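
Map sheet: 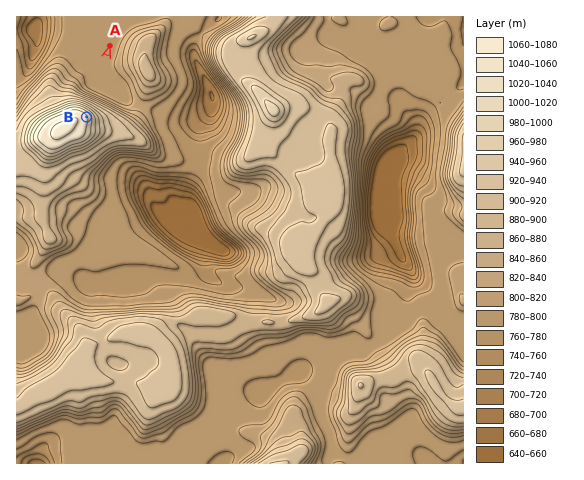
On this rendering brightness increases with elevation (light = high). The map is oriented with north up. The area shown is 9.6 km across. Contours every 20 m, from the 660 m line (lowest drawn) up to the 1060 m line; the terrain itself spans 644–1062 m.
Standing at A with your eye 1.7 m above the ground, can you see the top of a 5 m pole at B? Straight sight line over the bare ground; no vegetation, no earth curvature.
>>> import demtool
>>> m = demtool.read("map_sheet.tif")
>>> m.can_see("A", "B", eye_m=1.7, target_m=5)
True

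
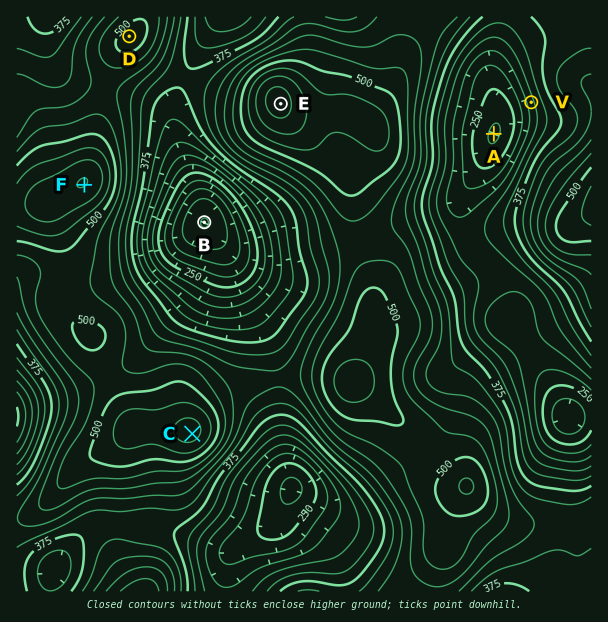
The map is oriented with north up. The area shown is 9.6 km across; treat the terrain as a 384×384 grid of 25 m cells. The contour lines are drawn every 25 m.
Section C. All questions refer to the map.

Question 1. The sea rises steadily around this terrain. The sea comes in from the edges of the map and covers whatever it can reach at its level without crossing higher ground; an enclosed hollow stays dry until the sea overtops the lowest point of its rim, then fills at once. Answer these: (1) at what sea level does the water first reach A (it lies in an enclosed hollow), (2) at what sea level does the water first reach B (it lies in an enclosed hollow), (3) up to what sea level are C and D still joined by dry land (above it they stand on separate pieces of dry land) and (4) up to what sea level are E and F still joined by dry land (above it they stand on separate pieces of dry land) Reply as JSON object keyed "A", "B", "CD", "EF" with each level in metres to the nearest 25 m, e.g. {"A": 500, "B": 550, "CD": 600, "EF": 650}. {"A": 325, "B": 375, "CD": 450, "EF": 425}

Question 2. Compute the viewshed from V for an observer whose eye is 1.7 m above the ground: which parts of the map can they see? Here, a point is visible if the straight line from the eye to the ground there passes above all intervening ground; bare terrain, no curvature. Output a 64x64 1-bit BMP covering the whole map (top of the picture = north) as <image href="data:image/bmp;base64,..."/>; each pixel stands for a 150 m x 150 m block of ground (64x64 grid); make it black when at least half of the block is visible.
<image width="64" height="64" href="data:image/bmp;base64,Qk0+AgAAAAAAAD4AAAAoAAAAQAAAAEAAAAABAAEAAAAAAAACAAATCwAAEwsAAAIAAAAAAAAA////AAAAAAAAAAAAAAAAAAAAAAAAAAAAAAAAAAAAAAAAAAAAAAAAAAAAAAAAAAAAAAAAAAAAAAAAAAAAAAAAAAAAAAAAAAAAAAAAAAAAAAAAAAAAAAAAAAAAAAAAAAAAAAAAAAAAAAAAAAAAAABgAAAAAAAAAeAAAAAAAAAB4AAAAAAAAADgAAAAAAAAAOAAAAAAAAAB4AAAAAAAAAfgAAAAAAAAH+AAAAAAAAA/4AAAAAAAAB/AAAAAAAAAA8AAAAAAAAABwAAAAAAAAADAAAAAAAAAAMAAAAAAAAAAwAAAAAAAAADAAAAAAAAAAcAAAAAAAAAPwAAAAAAAAB/AAAAAAAAAP8AAAAAAAAB/wAAAAAAAAH/AAAAAAAAA/8AAAAAAAAD/wAAAAAAAAP/AAAAAAAAAf8AAAAAAAAB/wAAAAAAAAH/AAAAAAAAAf+AAAAAAAAB/+AAAAAAAAH/+AAAAAAAAf//wAAAAAAA///gAAAAAAD///wAAAAAAP///AAAAAAA///8AAAAAAD///wAAAAAAP///AAAAAAB///wAAAAAAH//8AAAAAAAf//gAAAAAAB//8AAAAAAAD//wAAAAAAAP//AAAAAAAAf/4AAAAAAAA//gAAAAAAAD/8AAAAAAAAH/wAAAAAAAAf/AAAAAAAAA/8AAAAAAAAB/wAAAAAAAAH/AA=="/>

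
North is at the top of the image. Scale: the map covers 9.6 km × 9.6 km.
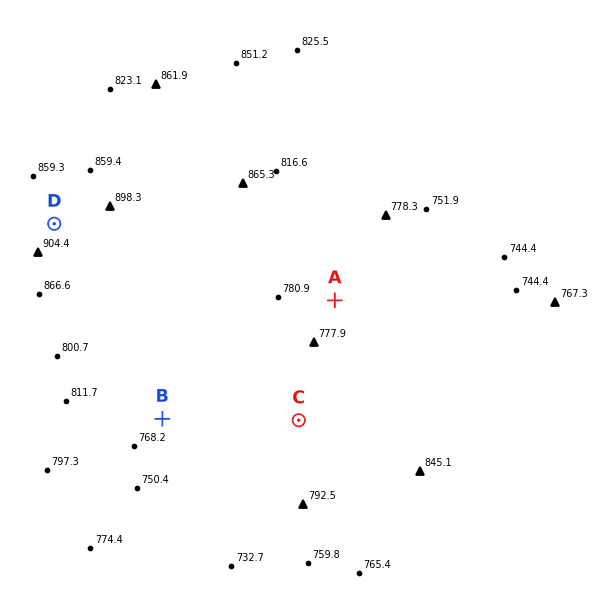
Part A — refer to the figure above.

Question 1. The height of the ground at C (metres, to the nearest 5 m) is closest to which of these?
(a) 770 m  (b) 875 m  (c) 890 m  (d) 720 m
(a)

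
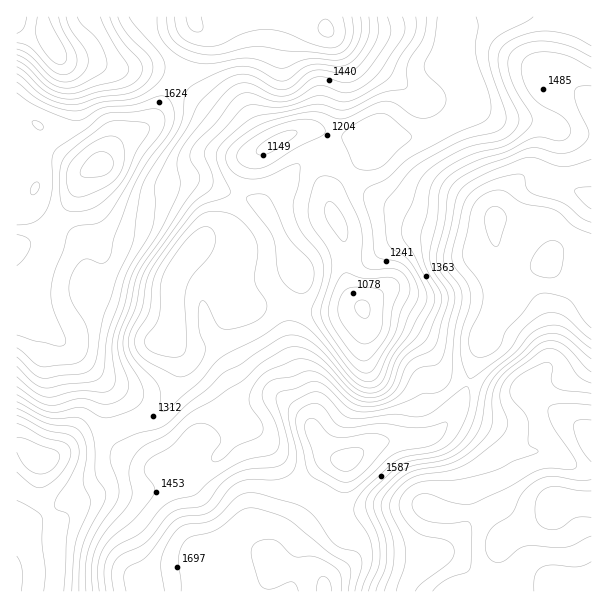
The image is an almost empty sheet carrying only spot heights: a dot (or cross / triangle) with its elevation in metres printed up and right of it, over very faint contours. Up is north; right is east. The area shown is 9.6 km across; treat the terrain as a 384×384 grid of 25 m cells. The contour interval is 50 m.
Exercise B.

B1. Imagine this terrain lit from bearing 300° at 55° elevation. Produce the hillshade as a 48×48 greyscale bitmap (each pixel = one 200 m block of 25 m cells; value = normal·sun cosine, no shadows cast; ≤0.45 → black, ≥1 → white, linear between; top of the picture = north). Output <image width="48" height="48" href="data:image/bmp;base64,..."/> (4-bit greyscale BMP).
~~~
<image width="48" height="48" href="data:image/bmp;base64,Qk32BAAAAAAAAHYAAAAoAAAAMAAAADAAAAABAAQAAAAAAIAEAAATCwAAEwsAABAAAAAAAAAAAAAAABEREQAiIiIAMzMzAERERABVVVUAZmZmAHd3dwCIiIgAmZmZAKqqqgC7u7sAzMzMAN3d3QDu7u4A////AMqL7t3bu8y7u7qqq8t0IjV3Z5qqq7u7u8qL7u7cu8u6q7uqq8uGQzV4domau7u7u7qL3u7czMy6qruqq7qZdDR5mHiKvLu7u6mL3u7d3dy7qruqqqmalkWKqYd5u7u7zJiL3u7d3u3Lu7u6qZmap0WKqqh4q7u7zJmazu7d3u3MzLu6qZmallaJq7qIiZq7vKqqve7d3d3M3cu6qpmZhVZ5qqqYiImru6q7u83dzMzN7tuqqqqYZDRoqqmZh3iaqprMy7zMzLu83ty7u6qXQhJGiZmYh2eJmJrN3cvMu7qr3dy8zLqXQhETVniJh2Z3iJrN7tzNzLqZvdzM3cupZCESI0V5mYd4iJmr3dzM3Mupm8zM3czLl1REMiNXiamYh6mIrMy8zdy6mrvN3cu8upmYdTNFeJqYiJh2i7urvN3LqqvM3cqrzLq7uWRFeImYiIdlaamZm97cqqu83cmKvMu7zIVFeIiImIdlV4h4iL3dy7vM3cl4m93LzbY0aJmYiIh2Vnh3eJzd3M3czclle+7cvMlCSJqpiJl2Zmd3eJvd3M3czMlUfP/svMtRFYq6qamHdmVmeavN3M3dzLdEjf/tzNtyAVi7uqqYh1RFeavM3M3dy5ZFnf/tzdyVIBWaupqpl1ITabzMzMzdy5ZXre/u3u24UhNpqpqqmGMBWKzLq7zdyoZorO/u7u7JdURompqpmXQQNpvLqrvMunVorN7u7u7bh2Z5q5qZmZYhJYvLqqu7uXRXm97u7u7cqHeJq6qYiZcxJIvLqru7qWNGis3u3d3cuYiZq5mYiahBE3vLqru7qXNHd5vcy8zLupiJqpmYiahBAVrMqru7uoVYl3m7u7u6qqqYmomYialiACe8urzMuoZ6uois3cu6qruomoiYiZmFEAOby7vLuYeLzLqs7ty6mry5qqqYiZiHUQBau7u7qIibzcy83u3Kmau6qsy5iIh3dRAnqqu6iIirzMzM3u3LmaqqmszLmHZmd1IViauph3irzMzM3u7bqqupmavcqHZVeHU0aKuph3irzMzM3e7cqaqpmZrduXUzV4dlaKu6l3irzMzN3u7cuZqqqYnN2oYxNYiHaJvMqHiavM3d3u3dy6mqqpm97LhSI1eHZorNypmZq83d3d3d3Lqru7q97sp1MjRmZWi93LqYm8zd3d3d3curzLur3tuoYyJFVEV6zcuomrvMzd3M3tu7zLqqve26ljI1VURFeruYeauqq8zM3ty7zKqqvd3LuWRFVWZTNHmGV5qpiKvMzcurvJmZvdzMy5ZmZWd1IkeGNHmpmIq8zLuqvHd5vdzN3ah3ZWiGQkeGQ1iamZq8zLuqvGVpzdzd7cqHZWeIU0Z3VFeJmZq8zMuqq2Vq3dzM3cqYZWeJdEVVVVVomqvM3Mu6qnZ73cy7vLqXZWeJhlVDNFRWiavN3cy6qZibu7u6q7qIdmeJmIdTI1VFeavN3cy6qbqru7u7vMupiIiJmqp0NFZVaKvM3cy7qrq8u7y7vNypmZiJmrqFRGdlV6u7zMy7ug=="/>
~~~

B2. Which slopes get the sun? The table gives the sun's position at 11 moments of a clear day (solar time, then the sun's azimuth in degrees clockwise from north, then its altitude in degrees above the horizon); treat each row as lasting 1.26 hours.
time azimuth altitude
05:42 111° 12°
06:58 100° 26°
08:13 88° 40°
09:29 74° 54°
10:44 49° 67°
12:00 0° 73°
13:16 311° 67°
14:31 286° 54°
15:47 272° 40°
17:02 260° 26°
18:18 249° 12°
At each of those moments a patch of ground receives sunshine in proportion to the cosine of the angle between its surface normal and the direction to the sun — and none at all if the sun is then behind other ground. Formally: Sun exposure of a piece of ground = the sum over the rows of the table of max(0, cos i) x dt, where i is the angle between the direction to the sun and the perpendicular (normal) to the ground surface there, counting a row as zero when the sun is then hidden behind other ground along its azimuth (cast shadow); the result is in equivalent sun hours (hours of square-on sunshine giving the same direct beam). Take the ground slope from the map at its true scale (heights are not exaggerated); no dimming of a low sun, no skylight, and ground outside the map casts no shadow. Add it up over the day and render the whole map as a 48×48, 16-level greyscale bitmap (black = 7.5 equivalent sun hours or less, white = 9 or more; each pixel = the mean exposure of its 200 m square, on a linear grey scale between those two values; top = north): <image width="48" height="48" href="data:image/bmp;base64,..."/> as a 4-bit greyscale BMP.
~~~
<image width="48" height="48" href="data:image/bmp;base64,Qk32BAAAAAAAAHYAAAAoAAAAMAAAADAAAAABAAQAAAAAAIAEAAATCwAAEwsAABAAAAAAAAAAAAAAABEREQAiIiIAMzMzAERERABVVVUAZmZmAHd3dwCIiIgAmZmZAKqqqgC7u7sAzMzMAN3d3QDu7u4A////ALy7mHit3Lzd3d3d3c24d4rMq83d3d3d3byKh3i93Mzd3d3d3cy6l3m8ur3d3d3d3bpql3m8zMzd3d3d3duruYm7zLzN3d3d3cl7qImqu7zd3d3d3cury4m7vMy83dzMzdh7uZqruqvN3d3d3MvN24q7u8y83dzMzNmKupq7u6qqvN3dzMzd2oq7ur3Mzd3d3Nyqu6q7u6mIq83czM3dyZq7us3czM3d3d27u7u7zLqqqrzMzd3cqImrms3dzMzd3cy7u6u7zN27u7vM3dypZERom8zMy6vLurqqu7y7zN3bqau8zMmJZCEkaKzMy5iHirq7qqzLzd3cupqru6q8p1MQAlm93cqazMuaqazcvM3d3cy7qJzN25dCEiWLzd3cu8l2eKzcu7zd3dy7hq3LvMzLqWV5vN3LvJZWeb3dyqrN3du6Z8y6mbu7zaiKvN3MzEEkerzN26m83cuoesu6hoq7vMmKvMzMzCFGeJqry7qr3bupuruoQSe9y8uJu83LqkR4d4u7zMuqvLu8yqp0AQa927yHm7vLqlaIh5u7u8y7vLu7u6lSBRSs3L2kSKrNylepmqqqq7y7u7urvKhBNhSczLy0AGvcqWrLu6mImrvMvLu7y6dRZhSKu6q5IBi6iKzd3Kdnq7nM3Mu7updEhyR5uorMpjR3Zs3d3LdEirit3dy7u6hniFeaqorNynVmZ93dzMlDerid3d3MzLmHiGmqqZrNy6qZi93dzdtkerid3d3d3bl3h5qqmJq93LzLvd3czdyFebid3d3d3KdVabu6l4m93czM3d3czdyFWLmd3d3czLdkVYqWRGi93dy83d3czdyUNZqM3d3M3cmXhTVTJGm93dzM3M3czd22EVqa3d3M3cq7umRVaJvN3d3c3czczd3KUBepzdzM3Lu7u6iJmazd3dzd3c3dzd3MpQKJvdy927u8uru7qZvN3d3d3Lzdy8y8ylFIrcvNy7vLqru7uZvN3d3cutzMu7urzKVGi7zdy7y6mrvLuZrN3dzLu927u7qavMlmm83dzLy6q7u7uqq8zLqqvNy5q7lnrNyqvNzd3LzMy7u7uqqqzMzN3cuorMpkeszLu7u83MzNu7u7uqmavd3d3duprNyWV6vLqrqqzczNqru7qpmIiszM3dy7qsy6dWmrqauqq93cm7u6qZmGZ5qrvN3LqazMpkV4h2isurzcy7u7upmIh5q8zM3cupvN23Z4h3dnnMzLvMzLu7qquqzdzN27mpmavLmZmapzFHmYisu7vMy7u7zMu8l0RmVGi7uqmapzAEd3Vpq8zM3bqZvMzKdCNFRWiszLqalkM2iIZXrN3M3KiKzd3YYzVXmaqs3LqYdnhWh5mJvMzd25ib3d3WVWdpu7u83LmHeKp0NHiZq83dypm83d3FaIVbypmbuYd3iruUE0aJmbzdu6q8zMuoq1ScuYmZd4mau8uod2aJmJvdu7uqqqqszHe8l5u5i8zMu8zMzJiauprNzMuqq7zc24nLmLy5rd3dzM3d3Kqbu6q93d3Mzd3Q=="/>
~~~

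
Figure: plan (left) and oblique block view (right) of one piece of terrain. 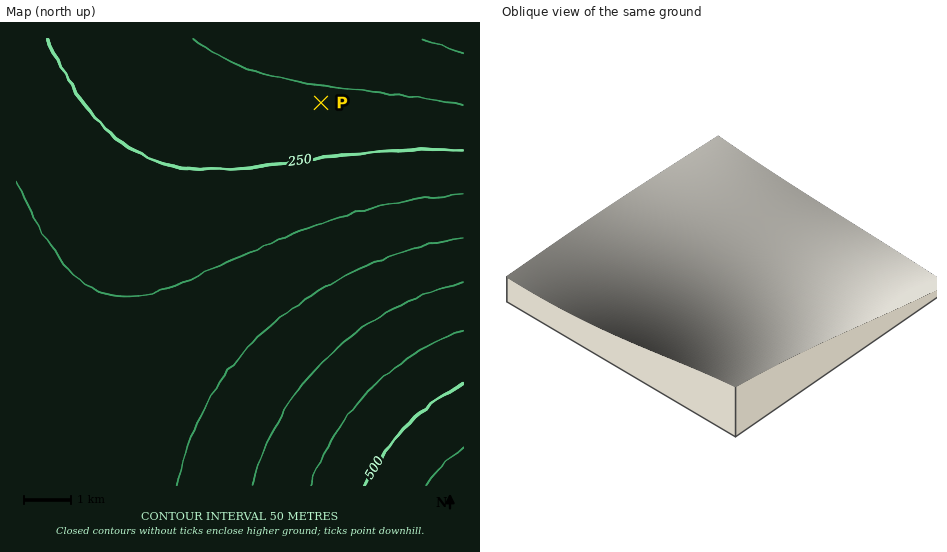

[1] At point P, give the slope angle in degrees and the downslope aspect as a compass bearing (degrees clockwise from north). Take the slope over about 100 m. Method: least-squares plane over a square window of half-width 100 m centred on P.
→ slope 2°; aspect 4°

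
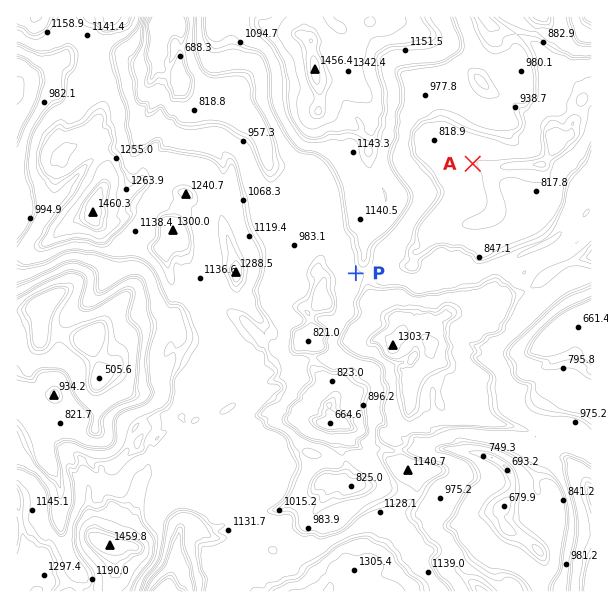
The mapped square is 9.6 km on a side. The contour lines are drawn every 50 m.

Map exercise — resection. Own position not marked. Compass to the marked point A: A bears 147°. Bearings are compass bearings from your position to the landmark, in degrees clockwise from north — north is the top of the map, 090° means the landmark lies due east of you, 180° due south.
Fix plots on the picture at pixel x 410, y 68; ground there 1040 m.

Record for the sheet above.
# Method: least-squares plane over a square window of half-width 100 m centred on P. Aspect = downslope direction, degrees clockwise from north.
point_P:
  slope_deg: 10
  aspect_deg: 233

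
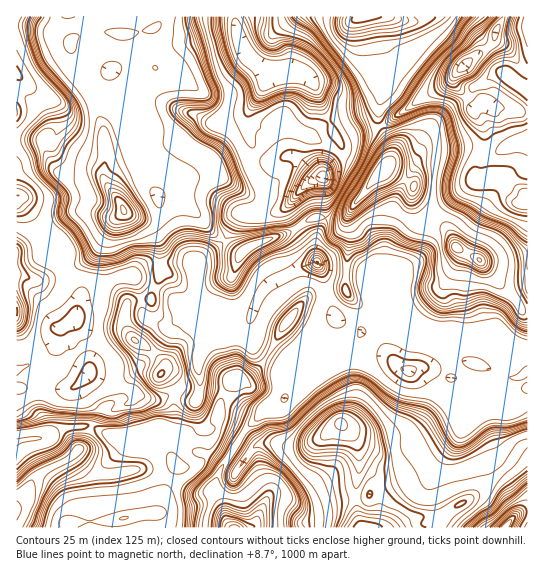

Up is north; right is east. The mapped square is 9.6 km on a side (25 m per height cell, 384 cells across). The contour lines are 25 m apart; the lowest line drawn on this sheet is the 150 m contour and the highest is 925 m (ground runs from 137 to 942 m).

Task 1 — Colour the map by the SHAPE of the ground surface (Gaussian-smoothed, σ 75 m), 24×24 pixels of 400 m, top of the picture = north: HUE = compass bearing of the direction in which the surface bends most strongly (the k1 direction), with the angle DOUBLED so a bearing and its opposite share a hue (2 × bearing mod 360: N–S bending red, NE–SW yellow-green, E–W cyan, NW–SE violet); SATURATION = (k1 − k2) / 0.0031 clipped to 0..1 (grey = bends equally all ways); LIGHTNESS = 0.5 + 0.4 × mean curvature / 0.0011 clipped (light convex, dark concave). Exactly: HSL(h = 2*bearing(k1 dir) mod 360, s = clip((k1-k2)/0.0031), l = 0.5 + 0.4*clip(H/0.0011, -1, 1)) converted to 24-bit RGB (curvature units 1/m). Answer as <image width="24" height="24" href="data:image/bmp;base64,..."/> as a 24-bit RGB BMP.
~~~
<image width="24" height="24" href="data:image/bmp;base64,Qk32BgAAAAAAADYAAAAoAAAAGAAAABgAAAABABgAAAAAAMAGAAATCwAAEwsAAAAAAAAAAAAAKm9p1amavJC1dG+dg3q0kHi7eJi6z9GaZEuMchRUTbA+HWZaTqDD2JDNUI6Fi8FyjZ/HuoO8g2ynlGyx3pS4xm61Q6d0ADMXGFFFVMFzyqfGmIq1g3yum2qcjX5m1rx6PksaqiSxb85jNmKUWigqpsEsZIuBqLpqWW45g6heak5MY21TYbNe3JfX4JDJK5qIInBVCkwWfZBKr0tDdHEtZmknpnBVsX+K5aLFAC5G+tbRNyRGXiVxidNyUnpNoZZmjbRqWJhtdWh8eJCOdXiik251soKi3KbL2YzVw3DOBywTWkUgvox5gIuudKGQhpN9t2p2GsfSOgD0mznwisTe14W9b6dzUKZjosGSP1yadYmGfbeNJoGs1obUqYSwsYulyKbl4s/sxZD/mtn+vM/wtJrXo5a9jZy3inDA4qulBk5GXtbSdmLdp5XX68PoqMLGtdbGUzB/krWumL+TLR00IF8radF7o37bRnAqjLE5hXouiFguZmglQmknrmMszsQ6Gg0089HGq1dHCSoMESoRQYxlx8GV6MbIulF9ZaTUi3a8t0dteUx8boFua3dEPV0rbX5fiXlYWXhPWoVelW5ZYypJzsk5e8pGDCFR3LCK26rNjsPmQlZ6I2A4MY8t152Spt6jViIzbjg3klpXgHh9gIR/gnx7fX91eYJ6hH6FoIKGQ2dsglduqD2co9uuwd3GBwwsr9nHzufY2R6AR11qe4B/SHdJUn0beDodfFtFWlI3k5lZgIZ7f3x3gXx6gIF6Xo9Qb5GPkHuXhGybgzKBxuzVYNW4vVpmSDuAPnwwjF0nmjpnxpBIU3tqgIJ+fIB6iHt6jmaZh5KifpGTgH16eoF9gnqAhFxLR9ymVHBuTnJXh1iIbZHHitJYczkvb3tWg2xzen53dH9xP1149dbdPZmbbYF/g29seoNzfoKFg3J4f1I8a3A2aH1NUi0+46JwlUCrV2J+bGaOZI2ASKyq3nvOsMqLSkpmhnNyf05CWJI/Xn59OJZa7qrETjh6ythkVIOae3t/fzeEyouVnYe7hUxUOVyR0frZWTqfeHi5gWiHd29JNYUnVkEr0Xhnbbq4RDl+34LSneh4O2dhX35iXcJdZSK36OmnWExvfXt+KTt52rS3sHaQwD91ZNClpcBxRGJ0clJfcjyA4GR4qcJXGjkghb4pVnk4My9GTIZe+dTSIVYxRW8wbosXKREK6LxHLVMvcGNOMTcbhI8v1mFl0/b4UWXVqL+VoTmTfl93NBMusdqPz2teSpzAm83WlEGHQHJUG/+efMHh7c3+3879f0ukUyGn1+C2i16yPyxblL3UJMHW0PjWnUFck53Sf2O5rVakbiaTtMHnPGjM79zo2u7xLz+mpn68t93gPq1pKC4ZPFAXPnAW9MT3FDf//9HMKYFmWobCj7FMVaGDjde5acLJiF00gzduS0wsPRgjsOJYPTVXuPKrukRickRyhIR+s554ny4/N76TWnicU8YmD3A3GRhx78bd/s3jHUhA1eutOddxG1AjaS0zqmBRUUYtWjiflazikcy9Un22pdBsekFneneEgYaGi32JxeTJMjXJb1t9zpqZK2YbDiUXKIxH+dLc68jrVOazyl5+Kl9qP1xWf3xVpWCoSDJ0Z9Z5sHuWk2CHr7p7cV54foB9fYJ+jLy8y+rVWh9mjXNzhm1YzWOfJJPiGnhwRJ9Y9N3Xdkalq3F/jnjYOEiOlYaobXKRVIHF0ZbRSEuVtYdwuo5zfnCAf4eClMu1NsVYXh4dhVGAjH6KiH6Th5qqgV2oUDJeN6odLOwZ4HC/w6uUR5HKOj6fd3eojXm1Z6RAYYY8ShErqtV9jGNmf4SCnKV6dVIPUyUKHYlFT7x4WGHmy7vdcLLPvybYczyd2NuqZrkAADMM8NXE1UutPCRJbmRDSzwpZGygQhMobOJ6f6aAgHyCgnt7j3Rxo3nF2PPzPk3kuunFCiIpmLgocigkNBMxiyNAvuGjzJ6sZsolDXIFTRSE6YfcdE+Ne8G5aihig9ymjcGWeYN/e3t3fHSFiaKeeIaOwuWrM4iich5bdDJJZ3FBUSctMxslk+GDhat2gYRy5qmzeqo3BywWFmA16dDrsk2vWS2BvN+uq6mMbWh6hXJub4hseodlh6V3sMt9XaRUJwww1j9om1IyRilpcLGzqNZ2bIFQd35SeYZU6qO8YpGqBUEoEWAVtS4xPmjJ1bKhk5dYgWSMbaFdmVyCp32GpsaFlYZNhUE6GQ0pe7/C3GvXbU/Db8bb7trlnIzCjq7EgZzEmHG72p+dRH1/ATIy1qO1"/>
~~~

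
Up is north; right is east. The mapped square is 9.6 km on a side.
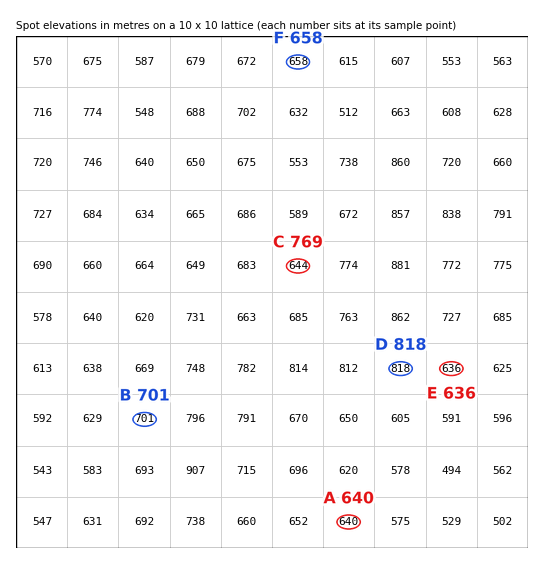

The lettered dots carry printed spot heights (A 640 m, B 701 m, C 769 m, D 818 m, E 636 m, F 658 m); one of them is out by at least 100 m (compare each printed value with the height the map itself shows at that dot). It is C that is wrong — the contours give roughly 644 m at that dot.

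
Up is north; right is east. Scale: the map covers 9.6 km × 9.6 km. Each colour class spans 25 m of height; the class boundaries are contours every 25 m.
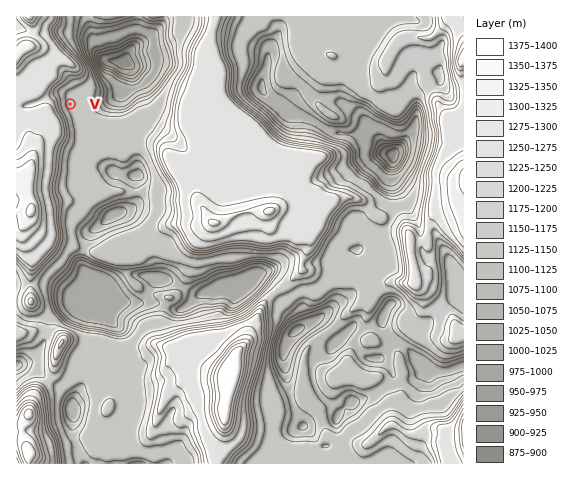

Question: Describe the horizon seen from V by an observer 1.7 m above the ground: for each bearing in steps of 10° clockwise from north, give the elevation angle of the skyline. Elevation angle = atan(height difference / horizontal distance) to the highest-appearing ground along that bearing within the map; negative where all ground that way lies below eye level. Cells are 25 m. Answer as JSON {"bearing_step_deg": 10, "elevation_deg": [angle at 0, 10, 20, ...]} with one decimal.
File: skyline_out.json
{"bearing_step_deg": 10, "elevation_deg": [7.5, 7.1, 4.3, 0.8, -0.2, -0.3, 1.9, 2.4, 2.5, 2.7, 2.7, 2.3, 2.8, 2.7, 1.2, 2.1, 1.0, 0.2, 1.9, 6.5, 10.6, 13.1, 14.4, 14.9, 15.0, 14.9, 14.4, 13.4, 11.8, 9.7, 10.2, 10.3, 10.2, 9.8, 8.1, 7.1]}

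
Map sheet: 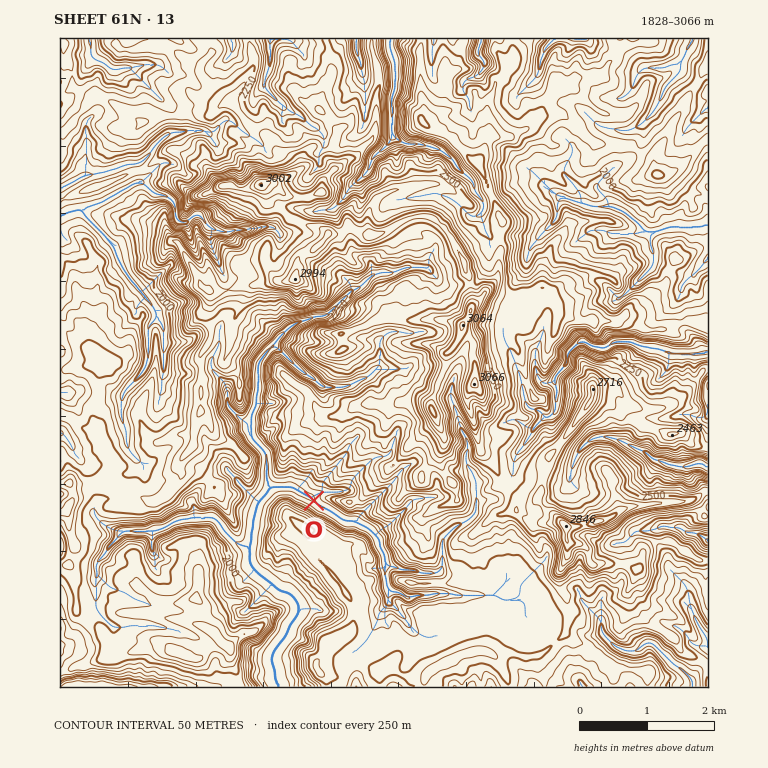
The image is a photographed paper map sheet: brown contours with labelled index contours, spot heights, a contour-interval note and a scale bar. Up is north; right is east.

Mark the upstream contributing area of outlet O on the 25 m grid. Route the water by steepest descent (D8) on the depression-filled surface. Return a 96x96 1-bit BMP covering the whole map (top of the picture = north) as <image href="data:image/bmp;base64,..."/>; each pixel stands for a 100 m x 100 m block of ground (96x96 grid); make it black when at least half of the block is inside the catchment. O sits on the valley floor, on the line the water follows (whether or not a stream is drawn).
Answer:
<image width="96" height="96" href="data:image/bmp;base64,Qk2+BAAAAAAAAD4AAAAoAAAAYAAAAGAAAAABAAEAAAAAAIAEAAATCwAAEwsAAAIAAAAAAAAA////AAAAAAAAAAAAAAAAAAAAAAAAAAAAAIAcAAAAAAAAAAAAA8F+AAAAAAAAAAAAA+f/gAAAAAAAAAAAAf//4AQAAAAAAAAAAf////8AAAAAAAAAAP////+AAAAAAAAAAH/////AAAAAAAAAAB/////gAAAAAAAAAB/////gAAAAAAAAAB/////gAAAAAAAAAB/////wAAAAAAAAAB/////gAAAAAAAAAB/////gAAAAAAAAAD/////AAAAAAAAAAH/////AAAAAAAAAAH/////AAAAAAAAAAP/////AAAAAAAAAAf/////gAAAAAAAAA//////gAAAAAAAAB//////gAAAAAAAAB//////gAAAAAAAAB//////gAAAAAAAAD//////gAAAAAAAAH/////gAAAAAAAAAD/////AAAAAAAAAAB/////AAAAAAAAAAA/////AAAAAAAAAAAAf//+AAAAAAAAAAAAP//8AAAAAAAAAAAAH//4AAAAAAAAAAAAD//4AAAAAAAAAAAAB//wAAAAAAAAAAAAA//wAAAAAAAAAAAAAf/gAAAAAAAAAAAAAf/AAAAAAAAAAAAAAH/AAAAAAAAAAAAAAD/AAAAAAAAAAAAAAB+AAAAAAAAAAAAAAA+AAAAAAAAAAAAAAB+AAAAAAAAAAAAAAB+AAAAAAAAAAAAAAB8AAAAAAAAAAAAAAA8AAAAAAAAAAAAAAA+AAAAAAAAAAAAAAA/AAAAAAAAAAAAAAAfAAAAAAAAAAAAAAAfAAAAAAAAAAAAAAAeAAAAAAAAAAAAAAAeAAAAAAAAAAAAAAAOAAAAAAAAAAAAAAAGAAAAAAAAAAAAAAAEAAAAAAAAAAAAAAAAAAAAAAAAAAAAAAAAAAAAAAAAAAAAAAAAAAAAAAAAAAAAAAAAAAAAAAAAAAAAAAAAAAAAAAAAAAAAAAAAAAAAAAAAAAAAAAAAAAAAAAAAAAAAAAAAAAAAAAAAAAAAAAAAAAAAAAAAAAAAAAAAAAAAAAAAAAAAAAAAAAAAAAAAAAAAAAAAAAAAAAAAAAAAAAAAAAAAAAAAAAAAAAAAAAAAAAAAAAAAAAAAAAAAAAAAAAAAAAAAAAAAAAAAAAAAAAAAAAAAAAAAAAAAAAAAAAAAAAAAAAAAAAAAAAAAAAAAAAAAAAAAAAAAAAAAAAAAAAAAAAAAAAAAAAAAAAAAAAAAAAAAAAAAAAAAAAAAAAAAAAAAAAAAAAAAAAAAAAAAAAAAAAAAAAAAAAAAAAAAAAAAAAAAAAAAAAAAAAAAAAAAAAAAAAAAAAAAAAAAAAAAAAAAAAAAAAAAAAAAAAAAAAAAAAAAAAAAAAAAAAAAAAAAAAAAAAAAAAAAAAAAAAAAAAAAAAAAAAAAAAAAAAAAAAAAAAAAAAAAAAAAAAAAAAAAAAAAAAAAAAAAAAAAAAAAAAAAAAAAAAAAAAAAAAAAAAAAAAAAAAAAAAAAAAAAAAAAAAAAAAAAAAAAAAAAAAAAAAAAAAAAAAAAAAAAAAAAAAAAAAAAAAAAAAAAAAAAAA="/>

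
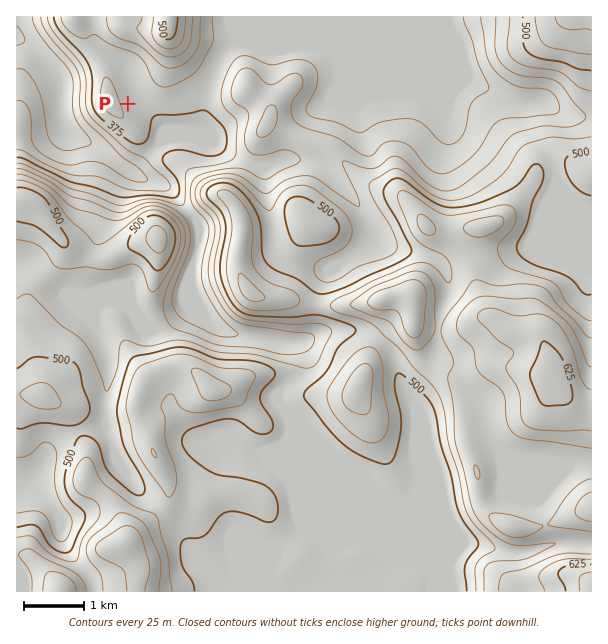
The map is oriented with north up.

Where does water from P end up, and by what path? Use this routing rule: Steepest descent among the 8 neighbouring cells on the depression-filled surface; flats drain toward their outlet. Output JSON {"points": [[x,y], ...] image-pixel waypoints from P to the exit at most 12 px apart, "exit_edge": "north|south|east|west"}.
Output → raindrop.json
{"points": [[128, 104], [140, 99], [152, 111], [162, 123], [162, 135], [155, 147], [143, 159], [131, 171], [119, 164], [107, 153], [95, 146], [83, 140], [71, 132], [62, 120], [60, 108], [59, 96], [57, 84], [51, 72], [44, 60], [33, 48], [21, 39], [17, 39]], "exit_edge": "west"}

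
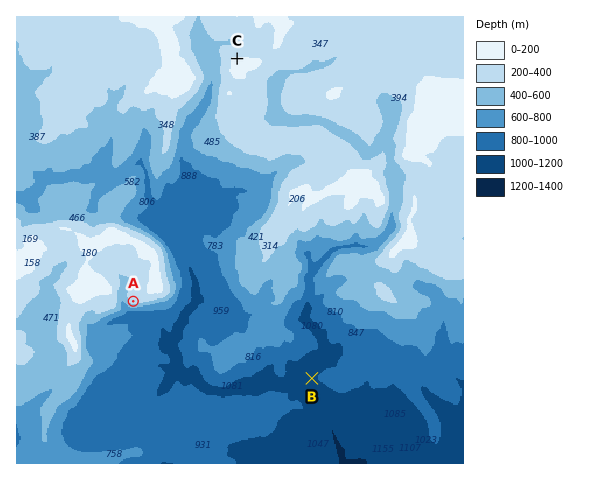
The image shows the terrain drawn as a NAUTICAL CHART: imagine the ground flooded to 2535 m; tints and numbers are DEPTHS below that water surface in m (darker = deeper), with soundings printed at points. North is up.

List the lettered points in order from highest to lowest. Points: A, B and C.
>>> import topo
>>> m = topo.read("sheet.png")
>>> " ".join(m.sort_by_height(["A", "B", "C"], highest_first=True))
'C A B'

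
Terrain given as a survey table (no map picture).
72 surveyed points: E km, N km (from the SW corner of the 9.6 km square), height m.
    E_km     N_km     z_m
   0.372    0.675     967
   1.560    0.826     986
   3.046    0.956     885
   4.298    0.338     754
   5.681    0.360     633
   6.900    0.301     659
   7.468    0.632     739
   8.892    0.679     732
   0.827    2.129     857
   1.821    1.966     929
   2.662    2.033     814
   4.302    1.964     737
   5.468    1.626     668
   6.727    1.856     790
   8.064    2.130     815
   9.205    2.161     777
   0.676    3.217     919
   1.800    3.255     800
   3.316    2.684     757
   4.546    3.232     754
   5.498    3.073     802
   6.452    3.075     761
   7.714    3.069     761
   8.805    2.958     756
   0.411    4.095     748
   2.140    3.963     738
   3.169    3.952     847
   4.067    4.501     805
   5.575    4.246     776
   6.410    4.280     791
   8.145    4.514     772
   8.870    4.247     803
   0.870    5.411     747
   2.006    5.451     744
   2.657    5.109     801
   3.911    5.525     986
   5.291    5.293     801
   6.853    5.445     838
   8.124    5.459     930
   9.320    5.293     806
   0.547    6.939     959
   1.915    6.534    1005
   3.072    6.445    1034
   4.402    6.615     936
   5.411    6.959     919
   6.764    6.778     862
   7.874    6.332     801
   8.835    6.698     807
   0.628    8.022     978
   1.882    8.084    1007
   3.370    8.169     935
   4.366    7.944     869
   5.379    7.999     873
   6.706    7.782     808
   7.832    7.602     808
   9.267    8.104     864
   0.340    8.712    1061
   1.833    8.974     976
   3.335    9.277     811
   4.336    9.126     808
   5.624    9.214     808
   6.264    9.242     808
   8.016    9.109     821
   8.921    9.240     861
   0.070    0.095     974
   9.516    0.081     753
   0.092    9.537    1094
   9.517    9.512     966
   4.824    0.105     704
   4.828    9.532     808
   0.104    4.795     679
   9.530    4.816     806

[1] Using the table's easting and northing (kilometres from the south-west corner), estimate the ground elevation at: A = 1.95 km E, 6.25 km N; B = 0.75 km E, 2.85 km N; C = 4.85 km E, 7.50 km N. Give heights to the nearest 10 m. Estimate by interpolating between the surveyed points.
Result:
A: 910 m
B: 910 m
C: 880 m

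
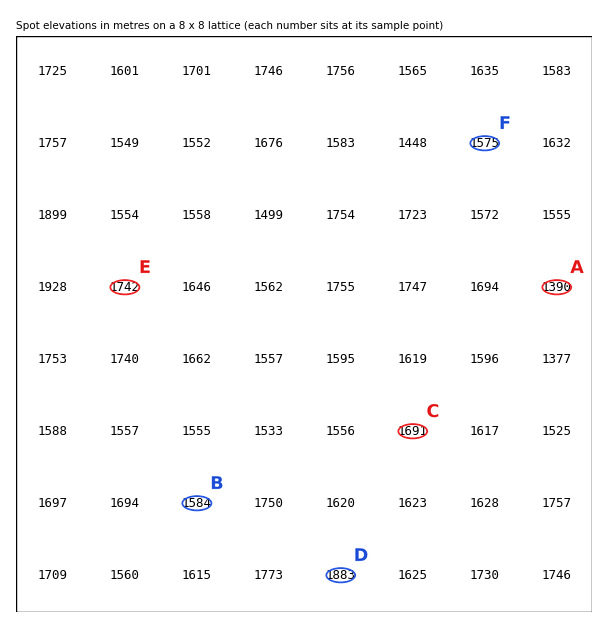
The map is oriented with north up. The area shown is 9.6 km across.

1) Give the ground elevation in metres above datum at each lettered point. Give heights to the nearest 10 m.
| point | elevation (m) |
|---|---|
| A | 1390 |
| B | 1580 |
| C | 1690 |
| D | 1880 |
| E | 1740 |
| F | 1570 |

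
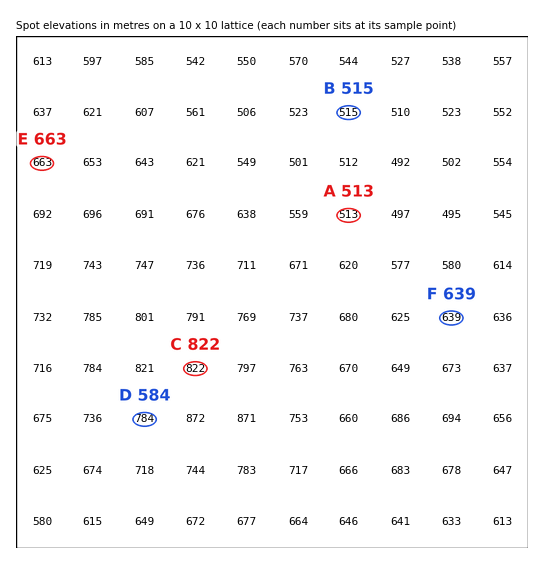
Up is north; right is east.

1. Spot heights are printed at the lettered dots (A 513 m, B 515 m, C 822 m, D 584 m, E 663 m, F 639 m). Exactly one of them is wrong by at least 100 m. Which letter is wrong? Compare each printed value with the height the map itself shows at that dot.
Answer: D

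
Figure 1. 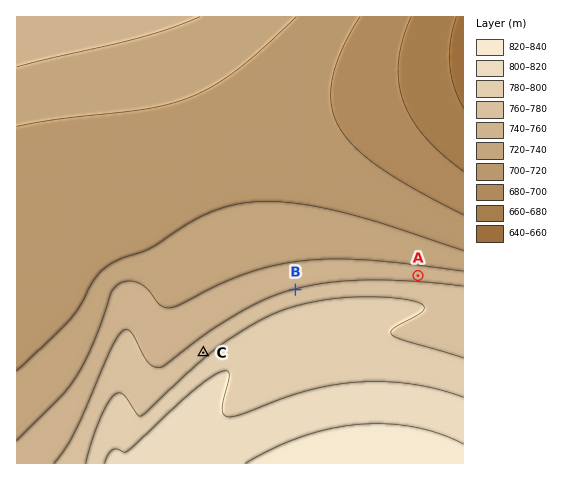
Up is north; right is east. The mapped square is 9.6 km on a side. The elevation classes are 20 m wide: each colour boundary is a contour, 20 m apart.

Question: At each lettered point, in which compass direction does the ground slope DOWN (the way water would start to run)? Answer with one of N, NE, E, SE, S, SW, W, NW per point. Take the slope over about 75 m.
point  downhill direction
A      N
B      N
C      NW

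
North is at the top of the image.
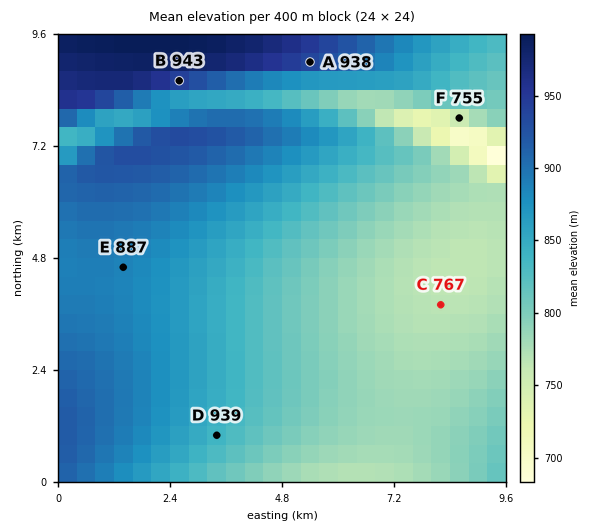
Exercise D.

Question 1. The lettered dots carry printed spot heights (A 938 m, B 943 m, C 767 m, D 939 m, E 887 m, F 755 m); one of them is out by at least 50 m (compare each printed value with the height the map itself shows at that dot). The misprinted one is D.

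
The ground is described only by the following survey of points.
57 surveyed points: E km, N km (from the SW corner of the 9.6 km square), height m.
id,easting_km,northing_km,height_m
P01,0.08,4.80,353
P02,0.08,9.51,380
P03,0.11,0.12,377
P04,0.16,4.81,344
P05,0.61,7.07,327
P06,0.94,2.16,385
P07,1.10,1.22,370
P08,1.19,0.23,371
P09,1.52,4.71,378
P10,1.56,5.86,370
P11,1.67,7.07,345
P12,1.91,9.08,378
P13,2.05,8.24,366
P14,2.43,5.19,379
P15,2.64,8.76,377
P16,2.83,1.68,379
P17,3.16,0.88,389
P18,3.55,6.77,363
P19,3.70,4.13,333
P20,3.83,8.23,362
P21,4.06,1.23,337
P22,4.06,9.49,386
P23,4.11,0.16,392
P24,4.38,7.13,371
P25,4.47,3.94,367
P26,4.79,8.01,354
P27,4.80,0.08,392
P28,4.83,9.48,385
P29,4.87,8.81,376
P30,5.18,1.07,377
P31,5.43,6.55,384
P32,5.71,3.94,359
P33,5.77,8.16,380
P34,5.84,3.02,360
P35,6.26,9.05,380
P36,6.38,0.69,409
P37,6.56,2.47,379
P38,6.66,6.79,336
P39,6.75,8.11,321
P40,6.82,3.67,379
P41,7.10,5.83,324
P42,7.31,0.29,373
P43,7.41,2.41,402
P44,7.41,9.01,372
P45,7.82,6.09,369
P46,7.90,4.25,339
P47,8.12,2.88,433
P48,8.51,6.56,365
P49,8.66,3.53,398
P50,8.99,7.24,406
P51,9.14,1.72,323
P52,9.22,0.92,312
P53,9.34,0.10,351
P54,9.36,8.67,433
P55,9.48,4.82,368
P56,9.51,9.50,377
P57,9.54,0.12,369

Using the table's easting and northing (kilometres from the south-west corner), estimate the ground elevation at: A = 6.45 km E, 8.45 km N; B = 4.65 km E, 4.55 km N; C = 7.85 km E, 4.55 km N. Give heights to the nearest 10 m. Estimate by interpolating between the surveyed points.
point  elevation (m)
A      370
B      380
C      330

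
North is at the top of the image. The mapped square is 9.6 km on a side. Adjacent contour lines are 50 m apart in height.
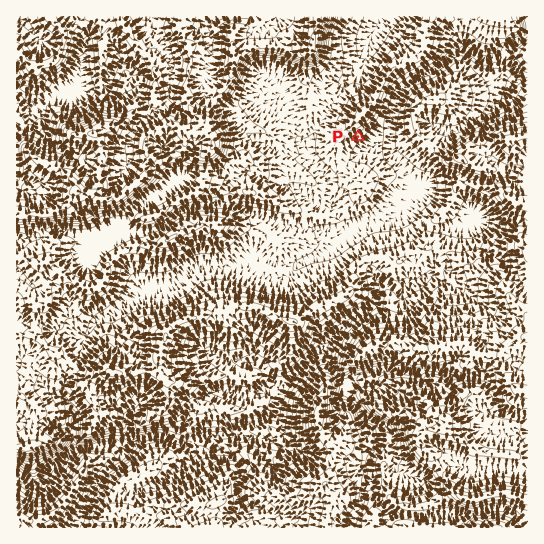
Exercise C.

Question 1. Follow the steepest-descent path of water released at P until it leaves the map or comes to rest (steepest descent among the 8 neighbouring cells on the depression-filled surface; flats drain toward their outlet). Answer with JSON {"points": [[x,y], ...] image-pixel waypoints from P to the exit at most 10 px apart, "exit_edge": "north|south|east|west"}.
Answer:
{"points": [[358, 137], [369, 145], [379, 142], [390, 141], [391, 130], [393, 119], [395, 109], [398, 98], [405, 87], [415, 79], [426, 74], [437, 69], [447, 59], [458, 50], [469, 51], [479, 58], [490, 59], [501, 57], [511, 46], [522, 38], [527, 30]], "exit_edge": "east"}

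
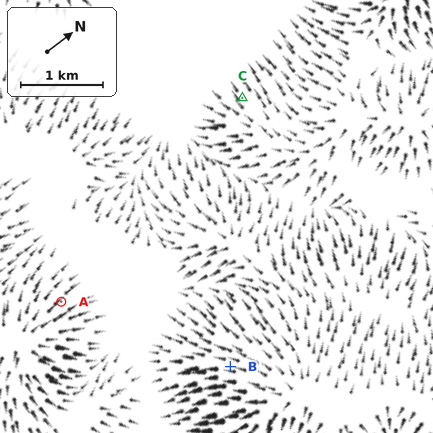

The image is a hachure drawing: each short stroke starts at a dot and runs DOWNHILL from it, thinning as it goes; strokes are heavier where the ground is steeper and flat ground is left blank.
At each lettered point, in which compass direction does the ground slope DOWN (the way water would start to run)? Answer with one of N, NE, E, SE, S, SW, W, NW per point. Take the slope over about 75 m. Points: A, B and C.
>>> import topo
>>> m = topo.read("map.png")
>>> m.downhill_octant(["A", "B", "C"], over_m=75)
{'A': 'N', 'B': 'SW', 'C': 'W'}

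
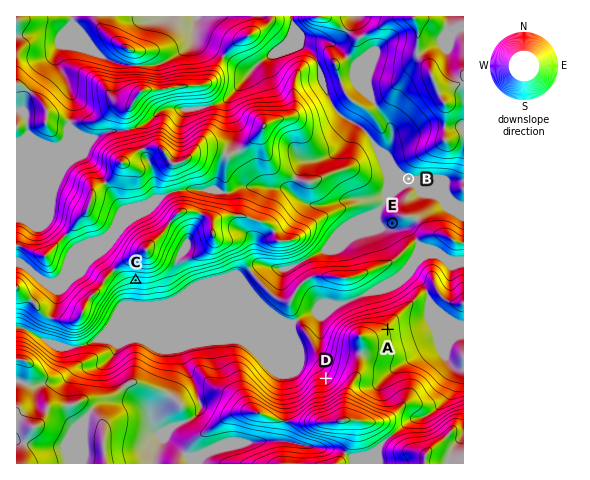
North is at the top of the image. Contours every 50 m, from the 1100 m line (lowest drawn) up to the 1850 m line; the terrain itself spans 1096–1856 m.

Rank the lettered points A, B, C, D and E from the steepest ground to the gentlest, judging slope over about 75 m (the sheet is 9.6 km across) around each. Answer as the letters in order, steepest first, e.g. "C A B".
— C D A E B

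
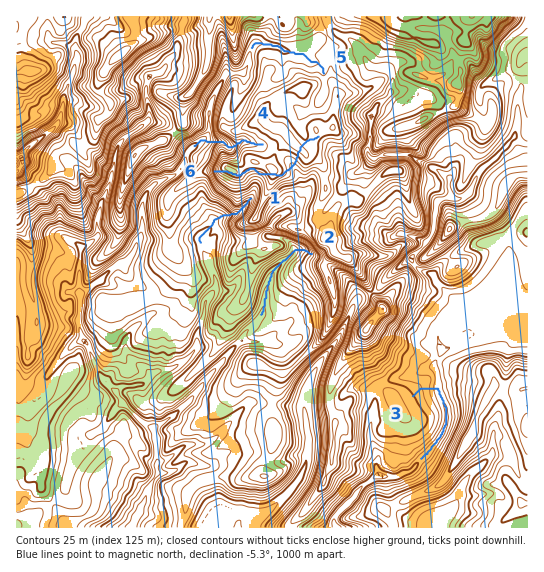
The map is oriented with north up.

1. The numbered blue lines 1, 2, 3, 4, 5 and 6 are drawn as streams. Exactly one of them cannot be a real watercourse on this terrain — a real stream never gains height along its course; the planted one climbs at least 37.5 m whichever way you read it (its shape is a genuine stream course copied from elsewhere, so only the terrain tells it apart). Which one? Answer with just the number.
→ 6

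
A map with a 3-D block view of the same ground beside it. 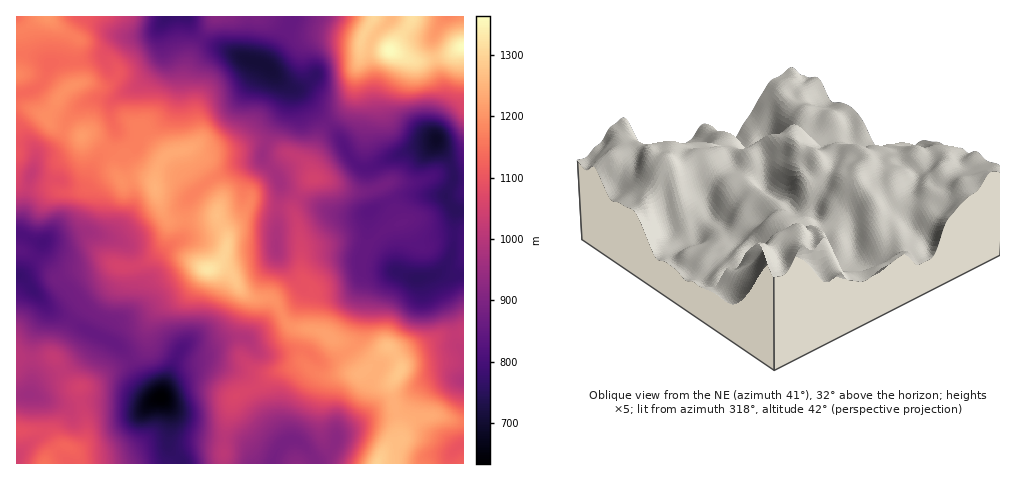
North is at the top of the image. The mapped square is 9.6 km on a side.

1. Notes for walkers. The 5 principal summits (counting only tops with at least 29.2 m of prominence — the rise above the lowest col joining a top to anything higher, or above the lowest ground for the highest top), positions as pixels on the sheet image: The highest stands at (390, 50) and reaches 1361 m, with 83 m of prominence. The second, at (208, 269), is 1327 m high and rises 458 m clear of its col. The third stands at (399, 371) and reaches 1280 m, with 38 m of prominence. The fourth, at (155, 188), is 1247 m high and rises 52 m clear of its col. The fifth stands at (82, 137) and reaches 1214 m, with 44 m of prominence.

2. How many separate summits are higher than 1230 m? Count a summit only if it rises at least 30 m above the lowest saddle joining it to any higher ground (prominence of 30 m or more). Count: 4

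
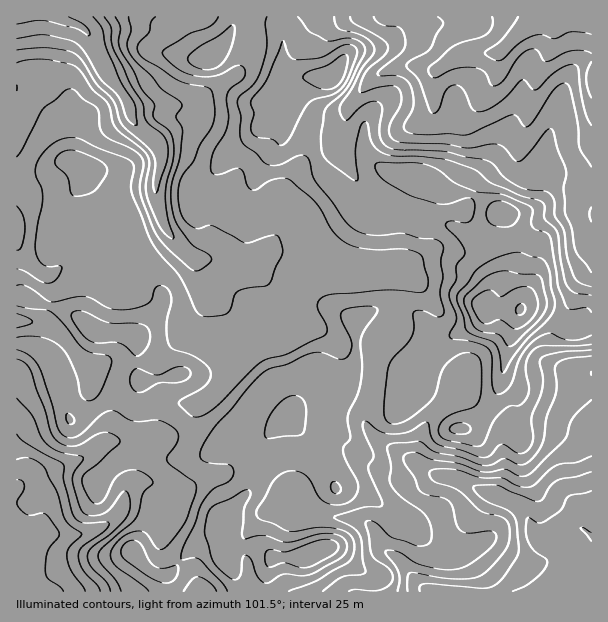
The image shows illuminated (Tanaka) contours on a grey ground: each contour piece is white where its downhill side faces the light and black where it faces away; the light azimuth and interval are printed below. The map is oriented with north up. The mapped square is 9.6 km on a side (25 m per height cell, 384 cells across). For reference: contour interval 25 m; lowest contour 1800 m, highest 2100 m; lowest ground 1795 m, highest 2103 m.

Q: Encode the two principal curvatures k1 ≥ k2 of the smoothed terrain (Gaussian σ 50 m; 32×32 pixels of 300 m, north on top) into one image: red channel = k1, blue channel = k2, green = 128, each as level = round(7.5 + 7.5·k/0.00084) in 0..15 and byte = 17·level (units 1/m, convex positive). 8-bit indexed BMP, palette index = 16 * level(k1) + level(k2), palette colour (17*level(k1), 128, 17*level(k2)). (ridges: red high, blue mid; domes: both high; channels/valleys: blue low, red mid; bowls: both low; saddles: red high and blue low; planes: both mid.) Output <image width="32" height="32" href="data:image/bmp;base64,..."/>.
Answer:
<image width="32" height="32" href="data:image/bmp;base64,Qk02CAAAAAAAADYEAAAoAAAAIAAAACAAAAABAAgAAAAAAAAEAAATCwAAEwsAAAABAAAAAAAAAIAAABGAAAAigAAAM4AAAESAAABVgAAAZoAAAHeAAACIgAAAmYAAAKqAAAC7gAAAzIAAAN2AAADugAAA/4AAAACAEQARgBEAIoARADOAEQBEgBEAVYARAGaAEQB3gBEAiIARAJmAEQCqgBEAu4ARAMyAEQDdgBEA7oARAP+AEQAAgCIAEYAiACKAIgAzgCIARIAiAFWAIgBmgCIAd4AiAIiAIgCZgCIAqoAiALuAIgDMgCIA3YAiAO6AIgD/gCIAAIAzABGAMwAigDMAM4AzAESAMwBVgDMAZoAzAHeAMwCIgDMAmYAzAKqAMwC7gDMAzIAzAN2AMwDugDMA/4AzAACARAARgEQAIoBEADOARABEgEQAVYBEAGaARAB3gEQAiIBEAJmARACqgEQAu4BEAMyARADdgEQA7oBEAP+ARAAAgFUAEYBVACKAVQAzgFUARIBVAFWAVQBmgFUAd4BVAIiAVQCZgFUAqoBVALuAVQDMgFUA3YBVAO6AVQD/gFUAAIBmABGAZgAigGYAM4BmAESAZgBVgGYAZoBmAHeAZgCIgGYAmYBmAKqAZgC7gGYAzIBmAN2AZgDugGYA/4BmAACAdwARgHcAIoB3ADOAdwBEgHcAVYB3AGaAdwB3gHcAiIB3AJmAdwCqgHcAu4B3AMyAdwDdgHcA7oB3AP+AdwAAgIgAEYCIACKAiAAzgIgARICIAFWAiABmgIgAd4CIAIiAiACZgIgAqoCIALuAiADMgIgA3YCIAO6AiAD/gIgAAICZABGAmQAigJkAM4CZAESAmQBVgJkAZoCZAHeAmQCIgJkAmYCZAKqAmQC7gJkAzICZAN2AmQDugJkA/4CZAACAqgARgKoAIoCqADOAqgBEgKoAVYCqAGaAqgB3gKoAiICqAJmAqgCqgKoAu4CqAMyAqgDdgKoA7oCqAP+AqgAAgLsAEYC7ACKAuwAzgLsARIC7AFWAuwBmgLsAd4C7AIiAuwCZgLsAqoC7ALuAuwDMgLsA3YC7AO6AuwD/gLsAAIDMABGAzAAigMwAM4DMAESAzABVgMwAZoDMAHeAzACIgMwAmYDMAKqAzAC7gMwAzIDMAN2AzADugMwA/4DMAACA3QARgN0AIoDdADOA3QBEgN0AVYDdAGaA3QB3gN0AiIDdAJmA3QCqgN0Au4DdAMyA3QDdgN0A7oDdAP+A3QAAgO4AEYDuACKA7gAzgO4ARIDuAFWA7gBmgO4Ad4DuAIiA7gCZgO4AqoDuALuA7gDMgO4A3YDuAO6A7gD/gO4AAID/ABGA/wAigP8AM4D/AESA/wBVgP8AZoD/AHeA/wCIgP8AmYD/AKqA/wC7gP8AzID/AN2A/wDugP8A/4D/AJiXhoR0pYS1x4VjpbalhYOTdHSl55NwgpS2qJaHhoeIl5aWtsi4yNW1pZTplbbX59iWtMTGkLfIuJiHhpaXh5h1hpbE1/j8hITHldiExsfF+fvohICWqKent7m3hIWYh5d0g6CAgNSldIW3yJSVhXOTo8KQlqiYh3aGuclxlIR1mIWVyNqQk7eGdKnJxmN1dYKRkpTHp6iXl6aWspKoloaGhXW4yZWTp4V0pYbHt3WHldrItpZ2hae3gGCCxpZ1hnWGlMjItnOFhoeEdIWmhnaGx5iGhZeUcHCjpaa3doaGhYWTkIPIt6eXp7iXhqeHh5enhaemcoKmhsjHpciFlpiXpsi4coOEdYaGl6eGmJeHl4anlJGWoujY2JW32ZWWmIeE2dm1lpiXl5aFuJaGqJiGl5aCyLmDs9jGlaaldneGhoXnhpaWl4aFhXOFt5aWqIaXl4SHyLiThIXGhbiFh4eFpsd2dpept7enloOVyKeGh5iYhYaXuIaHdObGp5aGh1PWp4Z2dqaFpsm3hXSWt8e5l5aGh4eXhnZ0tfZzg2KC9umVkpRztpaEhYWGdoV0daeVloeGh4e2hVKC9mOTpKWkgoHG+ebJqHZ2h4eHh3d1dISnh3d2h5XU18XWtqHo6KK01uiFdYWml4aHh4eHh4aWt7m4l5eoc3L5tsjrxaK4+rWFlYZ2doe5loaHiIeHhpeXhpenl4Sj5um2ptmnk6alcnWXh3eHl6iVlpiHh4eHhoZ1dIR1dXWUlbiWp9h0dIOnhYaHh4enp4FzhIaGh4eHhoaGhnV1lpaFhZaG5nSFhLiHhod3l9aAo6eXiIeHh4aGloeXlpd0pqeFlZbZlXSFqJd3d4fIs5DYh4eHl4Z2doaoybeWlrenlLe3lKSUhZaGp4eHl+eAs9h2h4eYhnV2l7eXhISFlYWT+fnnx4V2h4aGl4eXxWC1yJeFh6Zlhqe3h4SVp7jIp7akg3K0hYeGp6e4uLjZsJDHp6d1ppeEp4eFpvj46be3p5Z1hqinh4aWuLiWl9mwcLeXuJWGuJWGh4XWk4WWl4aFpoaWuHaHh4eVlYW1gICjpnaGpsmml4aXg+djYXOEdXaXl3THh6aHiIeYuaVw2MeXdnaGpriXhpSB6aaGhHWWhYenhLeopYeHh6fYoIC2hYV0pcfIl5ak05CkyLmVlaiGdKeVptiTl5eo2IKAppaFlZSQYpWntuf71mCSt5SDuKiElqaV2KS4uKjIgIO3x8fn+seDhMeVhbb4tKOChIOClIOVyIOn54eXh6SAx9i3loan54Vzx5aGkvn21renp5aVlYC2lYaWhIWDcXOktqeXl3Wmt6TIl4aVgYJ1p5eXqLioloKFl4c="/>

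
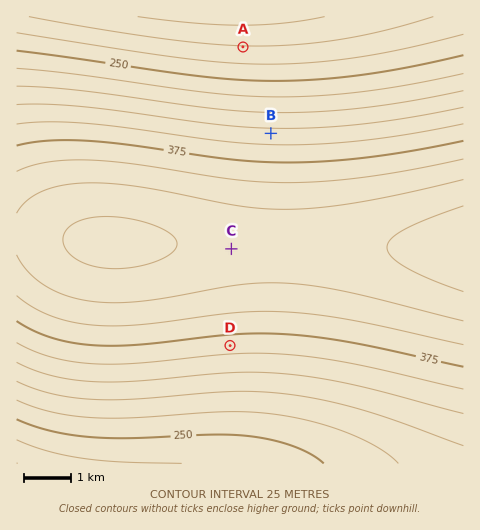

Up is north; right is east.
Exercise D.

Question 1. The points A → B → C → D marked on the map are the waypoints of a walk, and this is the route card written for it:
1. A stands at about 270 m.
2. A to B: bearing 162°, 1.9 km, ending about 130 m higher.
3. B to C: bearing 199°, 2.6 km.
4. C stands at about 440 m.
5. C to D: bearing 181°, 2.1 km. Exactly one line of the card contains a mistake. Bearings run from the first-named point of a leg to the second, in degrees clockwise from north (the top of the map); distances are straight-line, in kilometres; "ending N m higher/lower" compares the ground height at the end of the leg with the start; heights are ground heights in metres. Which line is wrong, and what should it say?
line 1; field height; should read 200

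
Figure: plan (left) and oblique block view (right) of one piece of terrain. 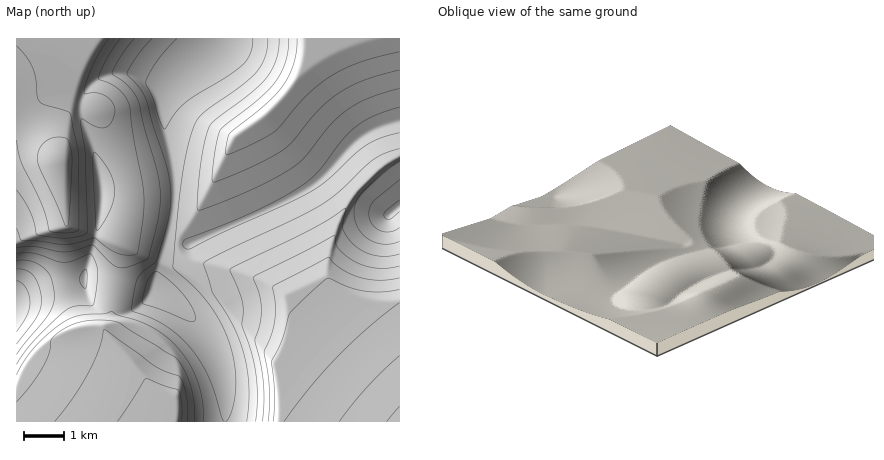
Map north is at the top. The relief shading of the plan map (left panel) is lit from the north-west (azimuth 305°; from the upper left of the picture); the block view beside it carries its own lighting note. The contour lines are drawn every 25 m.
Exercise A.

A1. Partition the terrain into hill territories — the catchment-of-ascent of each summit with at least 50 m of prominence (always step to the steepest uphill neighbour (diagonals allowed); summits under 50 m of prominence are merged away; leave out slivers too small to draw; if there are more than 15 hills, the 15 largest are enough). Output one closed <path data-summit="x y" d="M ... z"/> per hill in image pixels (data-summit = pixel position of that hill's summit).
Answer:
<path data-summit="400 422" d="M400 121l-20 5-18 10-38 40-30 20-104 48-24-2-13 46 27 18 17 18 13 18 9 20 5 20 2 40 174 0z"/><path data-summit="60 160" d="M218 38l-202 0 0 259 32-13 34-4 2-2 36 3 33 7 16-54 6-42-4-38-9-38 0-18 8-14 16-15 28-22 6-7z"/><path data-summit="368 38" d="M400 38l-180 0 0 2-6 7-28 22-16 15-8 14 0 18 9 38 4 34-2 26-6 28 23 2 104-48 30-20 38-40 18-10 20-5z"/><path data-summit="174 422" d="M88 278l-40 6-18 6-14 8 0 124 208 0 2-26-5-28-11-26-13-18-23-22-20-13-34-8z"/>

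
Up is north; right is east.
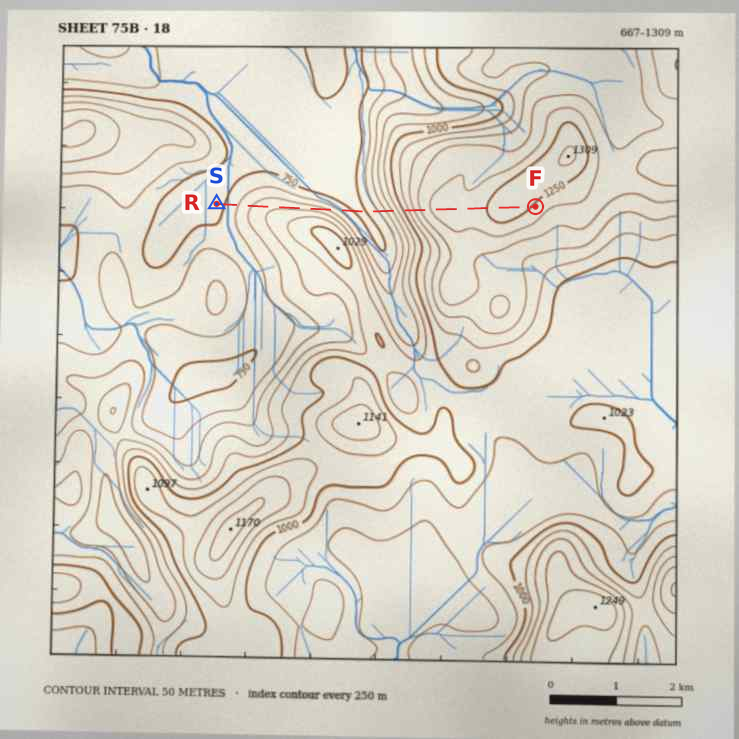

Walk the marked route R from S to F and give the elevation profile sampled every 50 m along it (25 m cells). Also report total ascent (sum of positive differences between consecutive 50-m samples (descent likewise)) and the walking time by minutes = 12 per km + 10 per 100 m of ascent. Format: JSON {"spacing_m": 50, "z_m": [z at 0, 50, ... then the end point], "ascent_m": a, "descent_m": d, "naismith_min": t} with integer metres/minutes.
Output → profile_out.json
{"spacing_m": 50, "z_m": [734, 739, 746, 755, 765, 777, 790, 803, 815, 827, 838, 848, 857, 865, 873, 879, 884, 887, 890, 892, 892, 892, 892, 891, 889, 888, 887, 886, 885, 884, 881, 878, 872, 865, 856, 845, 832, 818, 804, 789, 776, 764, 754, 747, 744, 743, 747, 753, 763, 776, 792, 811, 832, 855, 880, 907, 935, 964, 994, 1024, 1054, 1083, 1111, 1136, 1159, 1177, 1192, 1202, 1209, 1213, 1214, 1214, 1213, 1211, 1210, 1209, 1209, 1210, 1212, 1216, 1220, 1226, 1233, 1241, 1249, 1258, 1266, 1273, 1279, 1283, 1285, 1285, 1283, 1280, 1275, 1270, 1263, 1256, 1248, 1240, 1239], "ascent_m": 704, "descent_m": 199, "naismith_min": 130}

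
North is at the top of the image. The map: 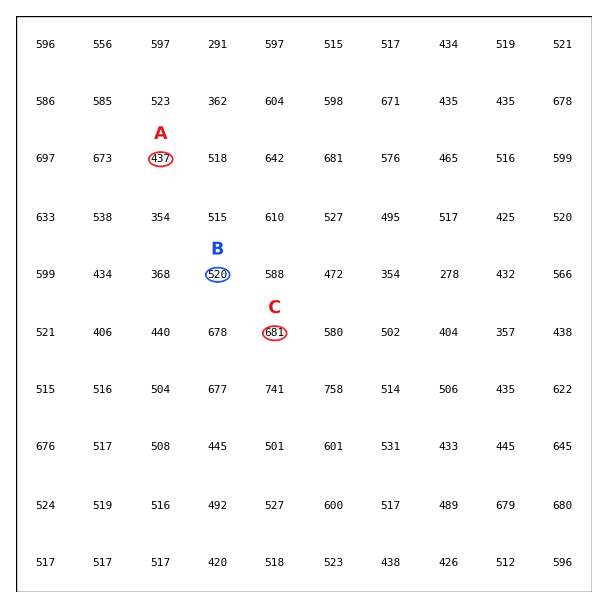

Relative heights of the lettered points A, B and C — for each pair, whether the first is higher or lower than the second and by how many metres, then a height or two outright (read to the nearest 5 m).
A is lower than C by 245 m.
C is higher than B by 160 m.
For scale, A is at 435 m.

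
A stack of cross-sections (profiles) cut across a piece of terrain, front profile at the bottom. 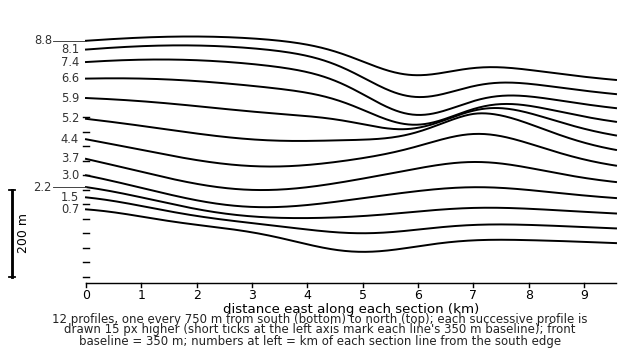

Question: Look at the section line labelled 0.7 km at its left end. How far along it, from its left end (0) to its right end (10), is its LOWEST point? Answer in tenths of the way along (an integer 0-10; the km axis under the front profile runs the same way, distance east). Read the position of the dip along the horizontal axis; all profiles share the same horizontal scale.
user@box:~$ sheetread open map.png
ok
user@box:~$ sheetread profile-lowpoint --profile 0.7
5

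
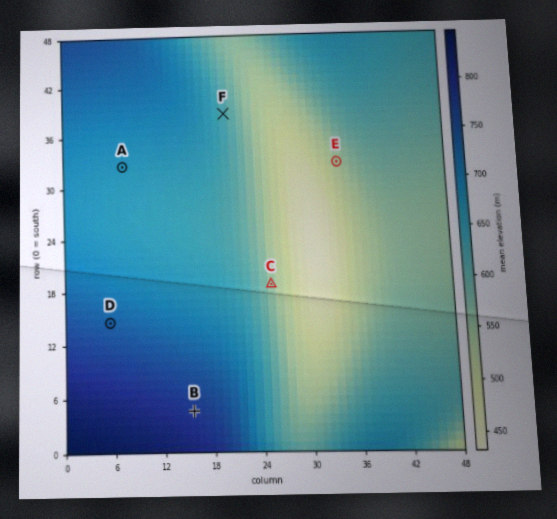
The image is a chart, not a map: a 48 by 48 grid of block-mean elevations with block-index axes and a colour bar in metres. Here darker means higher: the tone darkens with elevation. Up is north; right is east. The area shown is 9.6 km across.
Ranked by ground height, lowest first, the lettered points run E C F A D B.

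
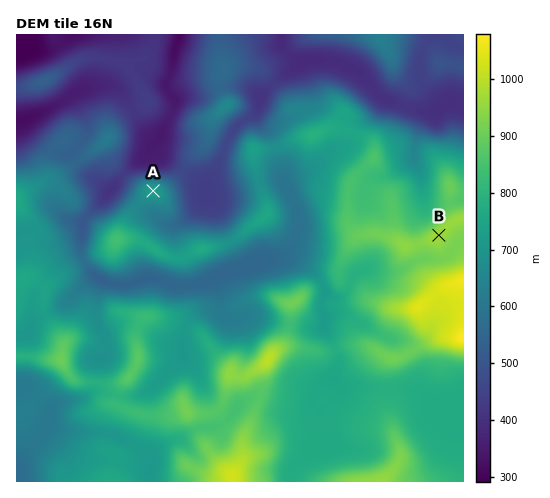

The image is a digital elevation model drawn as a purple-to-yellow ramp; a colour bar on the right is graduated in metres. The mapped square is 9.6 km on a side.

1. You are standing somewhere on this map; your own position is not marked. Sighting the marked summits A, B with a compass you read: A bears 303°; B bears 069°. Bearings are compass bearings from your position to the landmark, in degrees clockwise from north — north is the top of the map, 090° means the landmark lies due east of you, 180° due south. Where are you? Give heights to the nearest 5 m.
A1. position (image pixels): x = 302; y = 288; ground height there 840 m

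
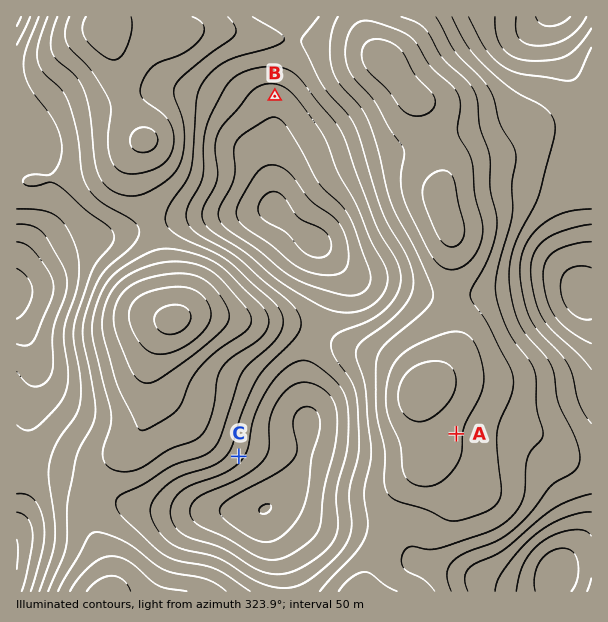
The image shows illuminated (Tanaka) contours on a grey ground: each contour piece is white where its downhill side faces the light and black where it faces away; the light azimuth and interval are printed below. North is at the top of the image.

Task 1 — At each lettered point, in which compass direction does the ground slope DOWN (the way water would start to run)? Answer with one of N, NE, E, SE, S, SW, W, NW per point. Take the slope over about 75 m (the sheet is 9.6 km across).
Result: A E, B S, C SE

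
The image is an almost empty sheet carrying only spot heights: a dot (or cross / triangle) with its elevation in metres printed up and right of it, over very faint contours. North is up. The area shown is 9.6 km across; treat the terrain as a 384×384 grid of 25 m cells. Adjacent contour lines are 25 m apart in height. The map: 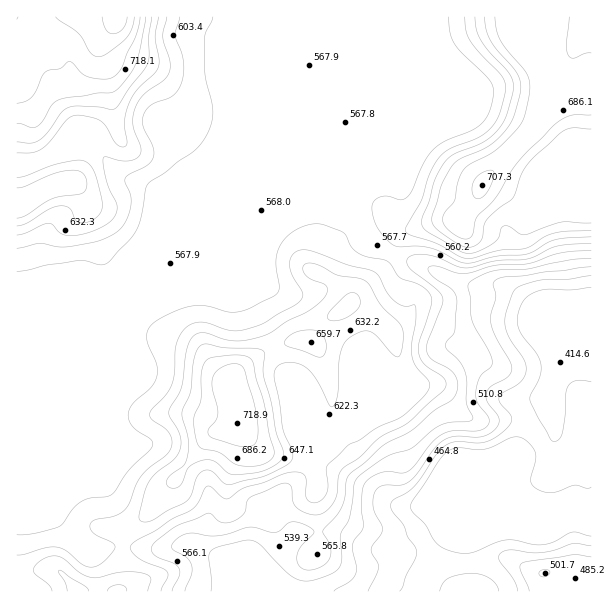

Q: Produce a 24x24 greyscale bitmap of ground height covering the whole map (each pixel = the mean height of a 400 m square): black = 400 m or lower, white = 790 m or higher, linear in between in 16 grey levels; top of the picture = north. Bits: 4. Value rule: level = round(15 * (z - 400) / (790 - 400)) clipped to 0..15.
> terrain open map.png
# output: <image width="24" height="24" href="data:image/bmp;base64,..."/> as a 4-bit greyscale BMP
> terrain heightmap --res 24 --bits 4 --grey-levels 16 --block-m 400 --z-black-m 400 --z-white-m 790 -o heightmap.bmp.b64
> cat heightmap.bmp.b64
<image width="24" height="24" href="data:image/bmp;base64,Qk2WAQAAAAAAAHYAAAAoAAAAGAAAABgAAAABAAQAAAAAACABAAATCwAAEwsAABAAAAAAAAAAAAAAABEREQAiIiIAMzMzAERERABVVVUAZmZmAHd3dwCIiIgAmZmZAKqqqgC7u7sAzMzMAN3d3QDu7u4A////AImZmXVERVQyIREjM4iIh2VUVmUzIREiM3d4iHZmZmVDIQAAEWZ3iZh3ZnZCEAAAAGZneamId4ZDIAAREWZmd5qrqYdlQgABEWZmZ4rMuIiGVDMREWZmd5vMqIiIdlQhEWZmZ4rMqImIh1MhEWZmZ4q7mZmIhlQxEWZmZ3mZmqmJhVQhAGZmZ3d3eJqZhlMhAGZmZmZmd4mYdkMhEXd3ZmZmeJiHZWVEM4iIdmZmd3d3eJmIZqmZh2ZmZ3d3irqZmbuqh2ZmZmZ3ebupmaq5h3ZmZmZmeKu5mamZmHdmZmZmZ4m6mcuaqHd2ZmZmZnebusy7qId2ZmZmZmeLu9zNyod2ZmZmZmebu93e24dmZmZmZniru93u64d2ZndmZ3m7ug=="/>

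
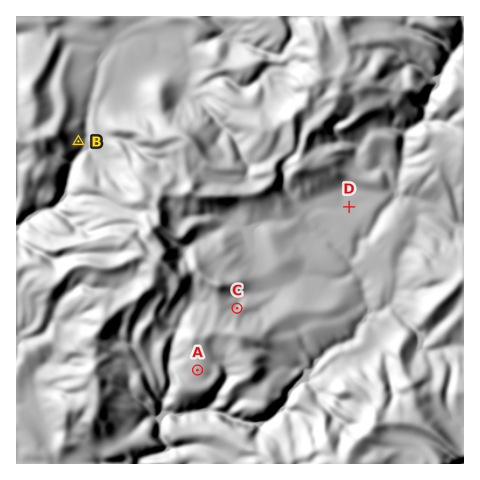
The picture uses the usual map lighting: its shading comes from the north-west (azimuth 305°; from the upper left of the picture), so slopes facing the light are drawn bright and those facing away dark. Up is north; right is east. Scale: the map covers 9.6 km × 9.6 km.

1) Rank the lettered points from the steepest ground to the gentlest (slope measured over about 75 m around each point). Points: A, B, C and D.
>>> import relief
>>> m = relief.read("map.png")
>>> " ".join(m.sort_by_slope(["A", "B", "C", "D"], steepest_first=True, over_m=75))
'B A C D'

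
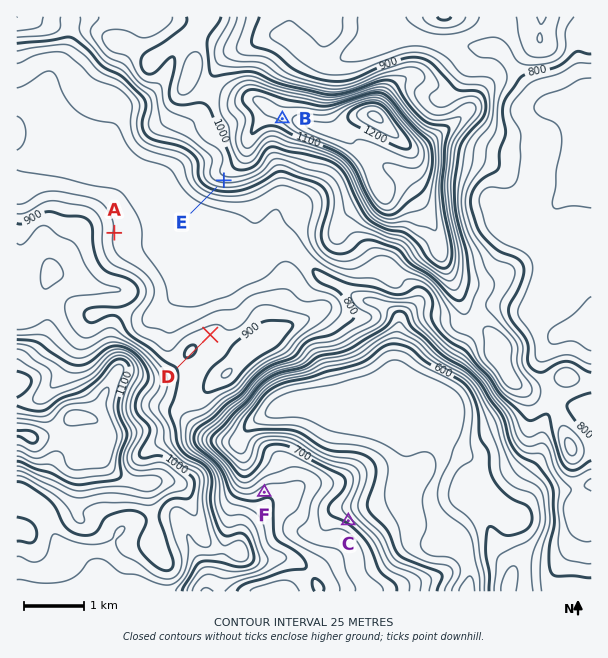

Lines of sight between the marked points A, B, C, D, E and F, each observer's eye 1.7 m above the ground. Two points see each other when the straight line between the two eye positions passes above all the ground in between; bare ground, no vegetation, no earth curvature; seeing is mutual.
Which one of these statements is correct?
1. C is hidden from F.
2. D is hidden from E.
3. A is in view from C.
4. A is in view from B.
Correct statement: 1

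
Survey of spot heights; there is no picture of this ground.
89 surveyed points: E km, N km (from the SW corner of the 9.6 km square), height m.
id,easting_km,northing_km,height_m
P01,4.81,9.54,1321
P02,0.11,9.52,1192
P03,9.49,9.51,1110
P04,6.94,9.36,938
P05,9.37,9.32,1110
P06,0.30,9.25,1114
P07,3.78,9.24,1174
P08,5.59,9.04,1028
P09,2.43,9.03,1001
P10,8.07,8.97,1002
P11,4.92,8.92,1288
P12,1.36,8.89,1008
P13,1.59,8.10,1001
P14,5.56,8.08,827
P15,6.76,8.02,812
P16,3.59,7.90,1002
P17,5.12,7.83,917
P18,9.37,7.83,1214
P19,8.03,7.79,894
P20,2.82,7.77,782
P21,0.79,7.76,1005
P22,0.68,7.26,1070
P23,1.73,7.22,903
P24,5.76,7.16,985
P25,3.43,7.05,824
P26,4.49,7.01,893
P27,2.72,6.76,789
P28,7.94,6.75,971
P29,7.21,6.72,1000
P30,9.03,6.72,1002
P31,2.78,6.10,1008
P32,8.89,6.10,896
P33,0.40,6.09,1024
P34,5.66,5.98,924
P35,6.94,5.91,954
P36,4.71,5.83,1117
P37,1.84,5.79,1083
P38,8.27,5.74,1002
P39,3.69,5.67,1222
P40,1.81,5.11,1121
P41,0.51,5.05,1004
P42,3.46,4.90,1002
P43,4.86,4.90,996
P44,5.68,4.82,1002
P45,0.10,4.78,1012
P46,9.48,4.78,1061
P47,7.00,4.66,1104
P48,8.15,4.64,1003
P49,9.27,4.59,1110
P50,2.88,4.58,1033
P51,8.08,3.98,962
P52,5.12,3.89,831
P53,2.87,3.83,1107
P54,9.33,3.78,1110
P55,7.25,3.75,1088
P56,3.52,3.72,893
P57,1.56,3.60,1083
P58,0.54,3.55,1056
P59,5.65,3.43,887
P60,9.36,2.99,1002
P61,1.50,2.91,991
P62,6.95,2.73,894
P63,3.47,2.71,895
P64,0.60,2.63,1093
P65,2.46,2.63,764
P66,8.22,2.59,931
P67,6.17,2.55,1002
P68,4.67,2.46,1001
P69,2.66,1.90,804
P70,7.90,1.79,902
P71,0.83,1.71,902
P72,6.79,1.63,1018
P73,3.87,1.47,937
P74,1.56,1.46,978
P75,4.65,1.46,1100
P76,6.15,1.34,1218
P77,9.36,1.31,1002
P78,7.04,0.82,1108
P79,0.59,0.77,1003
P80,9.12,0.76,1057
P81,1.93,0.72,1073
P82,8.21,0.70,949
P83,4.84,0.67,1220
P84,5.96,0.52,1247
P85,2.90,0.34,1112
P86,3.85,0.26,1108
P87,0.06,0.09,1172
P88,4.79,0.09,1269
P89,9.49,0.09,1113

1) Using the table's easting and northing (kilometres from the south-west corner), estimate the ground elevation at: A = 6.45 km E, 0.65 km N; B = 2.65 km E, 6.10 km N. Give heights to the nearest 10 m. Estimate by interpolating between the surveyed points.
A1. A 1110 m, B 1070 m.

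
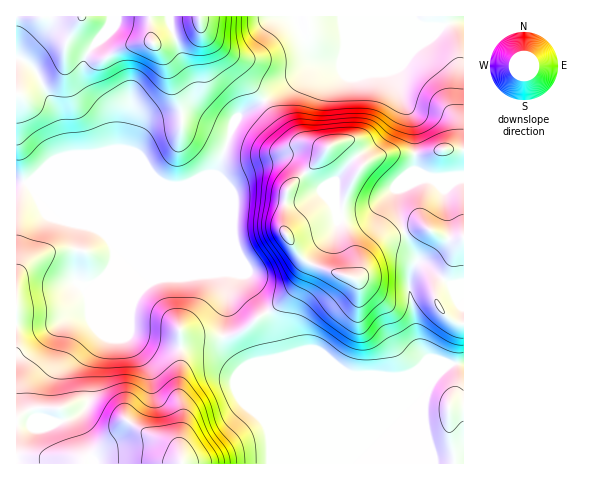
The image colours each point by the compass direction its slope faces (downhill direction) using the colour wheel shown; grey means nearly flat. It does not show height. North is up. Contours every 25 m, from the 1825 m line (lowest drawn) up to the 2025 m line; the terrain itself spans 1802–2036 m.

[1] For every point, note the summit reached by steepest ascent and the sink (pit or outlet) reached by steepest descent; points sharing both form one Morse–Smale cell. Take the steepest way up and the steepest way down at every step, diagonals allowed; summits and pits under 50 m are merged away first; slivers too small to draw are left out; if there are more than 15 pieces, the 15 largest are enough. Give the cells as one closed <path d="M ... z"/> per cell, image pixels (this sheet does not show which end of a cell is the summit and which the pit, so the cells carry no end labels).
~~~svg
<path d="M463 21l-10 1-11 4-15 2-85 36-17 0-14 3-18 14-56 37-20 55-15 7-19 5-16 0-6-2-132 0 5 7 7 6 187 77-1 32-4 28 1 11 6 12 15 15 95 1 14 3 21-1 28 2 34-12 26 0z"/><path d="M17 182l0 282 447-1-1-99-26 0-34 12-28-2-21 1-14-3-95-1-15-15-6-12-1-11 4-28 1-32-187-77-7-6-6-7z"/><path d="M294 16l-277 0-1 165 2 2 143 0 6 2 16 0 19-5 15-7 15-46 7-12 25-14 49-35 29-2 88-37-4-1-89 37-21-7-7-8z"/><path d="M463 16l-168 0 0 2 15 31 13 10 17 4 86-37 16 0 11-4 10-1z"/>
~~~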